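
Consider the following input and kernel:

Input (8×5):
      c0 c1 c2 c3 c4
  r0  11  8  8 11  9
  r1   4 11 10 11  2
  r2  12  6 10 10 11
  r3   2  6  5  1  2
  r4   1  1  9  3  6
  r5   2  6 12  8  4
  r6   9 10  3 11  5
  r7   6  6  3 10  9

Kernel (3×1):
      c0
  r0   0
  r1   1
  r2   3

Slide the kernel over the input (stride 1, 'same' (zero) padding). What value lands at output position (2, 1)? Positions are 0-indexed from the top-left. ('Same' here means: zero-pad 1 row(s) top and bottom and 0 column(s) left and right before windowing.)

The receptive field on the zero-padded input at this output position is [11 / 6 / 6]. Elementwise product with the kernel and sum: 6·1 + 6·3.

24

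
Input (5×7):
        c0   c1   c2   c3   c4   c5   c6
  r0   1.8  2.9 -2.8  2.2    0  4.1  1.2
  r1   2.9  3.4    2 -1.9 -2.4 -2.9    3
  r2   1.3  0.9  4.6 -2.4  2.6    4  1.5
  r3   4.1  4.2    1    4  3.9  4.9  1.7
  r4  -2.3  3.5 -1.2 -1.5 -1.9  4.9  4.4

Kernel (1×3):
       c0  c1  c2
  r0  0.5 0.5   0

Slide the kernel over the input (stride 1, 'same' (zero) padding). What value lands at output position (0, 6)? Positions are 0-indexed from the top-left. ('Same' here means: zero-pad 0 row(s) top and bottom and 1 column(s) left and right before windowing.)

2.65

The receptive field on the zero-padded input at this output position is [4.1 1.2 0]. Elementwise product with the kernel and sum: 4.1·0.5 + 1.2·0.5.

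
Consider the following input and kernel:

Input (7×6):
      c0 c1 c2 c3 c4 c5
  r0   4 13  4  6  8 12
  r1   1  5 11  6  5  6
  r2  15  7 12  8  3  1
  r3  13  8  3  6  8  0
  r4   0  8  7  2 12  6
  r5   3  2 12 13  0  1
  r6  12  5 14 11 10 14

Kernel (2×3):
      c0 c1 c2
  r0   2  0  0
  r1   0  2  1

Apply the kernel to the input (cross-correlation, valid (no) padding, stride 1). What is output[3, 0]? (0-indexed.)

49

The receptive field on the input at this output position is [13 8 3 / 0 8 7]. Elementwise product with the kernel and sum: 13·2 + 8·2 + 7·1.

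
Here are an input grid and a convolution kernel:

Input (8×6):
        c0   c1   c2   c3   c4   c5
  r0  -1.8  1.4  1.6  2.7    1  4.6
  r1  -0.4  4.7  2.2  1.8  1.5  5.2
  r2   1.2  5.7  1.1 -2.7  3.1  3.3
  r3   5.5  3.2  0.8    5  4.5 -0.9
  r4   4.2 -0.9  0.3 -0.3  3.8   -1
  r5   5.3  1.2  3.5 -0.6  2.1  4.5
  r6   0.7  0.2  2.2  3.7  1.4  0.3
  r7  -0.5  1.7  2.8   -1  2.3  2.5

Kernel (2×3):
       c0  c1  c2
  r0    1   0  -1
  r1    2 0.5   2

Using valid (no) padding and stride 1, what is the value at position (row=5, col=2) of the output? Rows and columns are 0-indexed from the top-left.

The receptive field on the input at this output position is [3.5 -0.6 2.1 / 2.2 3.7 1.4]. Elementwise product with the kernel and sum: 3.5·1 + 2.1·-1 + 2.2·2 + 3.7·0.5 + 1.4·2.

10.45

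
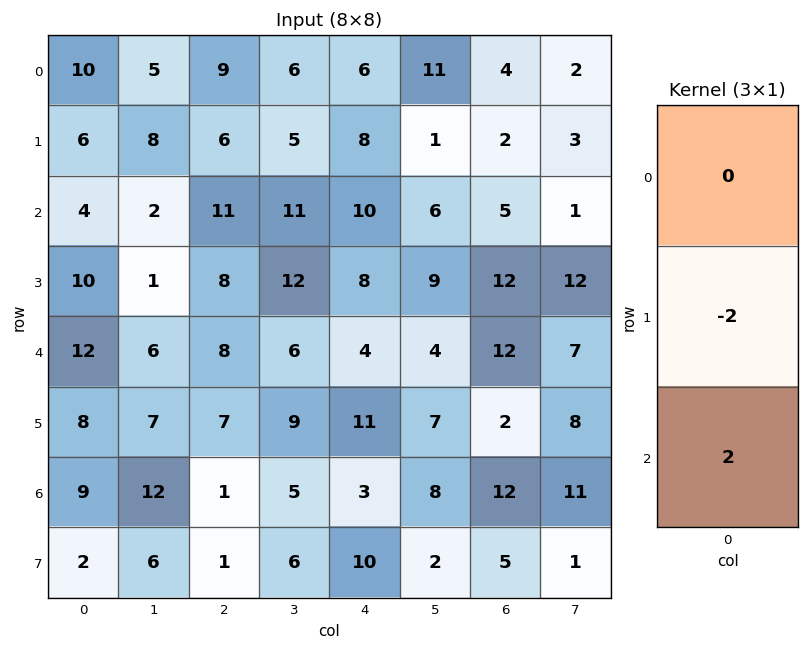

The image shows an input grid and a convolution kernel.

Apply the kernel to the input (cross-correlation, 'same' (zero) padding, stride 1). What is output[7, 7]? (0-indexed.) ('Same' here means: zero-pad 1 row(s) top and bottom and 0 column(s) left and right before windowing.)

-2

The receptive field on the zero-padded input at this output position is [11 / 1 / 0]. Elementwise product with the kernel and sum: 1·-2 + 0·2.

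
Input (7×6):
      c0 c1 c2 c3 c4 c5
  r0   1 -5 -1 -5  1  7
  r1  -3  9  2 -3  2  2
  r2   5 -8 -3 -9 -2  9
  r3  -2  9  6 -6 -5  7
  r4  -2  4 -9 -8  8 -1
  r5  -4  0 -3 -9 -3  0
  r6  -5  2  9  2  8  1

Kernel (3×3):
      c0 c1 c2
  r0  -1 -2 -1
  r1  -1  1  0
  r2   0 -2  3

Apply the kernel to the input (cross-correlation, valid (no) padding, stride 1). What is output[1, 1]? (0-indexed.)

-35

The receptive field on the input at this output position is [9 2 -3 / -8 -3 -9 / 9 6 -6]. Elementwise product with the kernel and sum: 9·-1 + 2·-2 + -3·-1 + -8·-1 + -3·1 + 6·-2 + -6·3.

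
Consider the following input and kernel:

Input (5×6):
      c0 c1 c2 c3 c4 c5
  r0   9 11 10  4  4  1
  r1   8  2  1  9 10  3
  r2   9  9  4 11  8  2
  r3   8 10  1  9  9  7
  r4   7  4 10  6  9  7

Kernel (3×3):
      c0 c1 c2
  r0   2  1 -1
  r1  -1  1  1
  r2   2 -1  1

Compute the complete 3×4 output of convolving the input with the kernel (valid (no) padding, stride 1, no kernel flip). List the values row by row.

27 61 43 31
28 30 18 40
46 15 51 45

Output[0,0]: The receptive field on the input at this output position is [9 11 10 / 8 2 1 / 9 9 4]. Elementwise product with the kernel and sum: 9·2 + 11·1 + 10·-1 + 8·-1 + 2·1 + 1·1 + 9·2 + 9·-1 + 4·1.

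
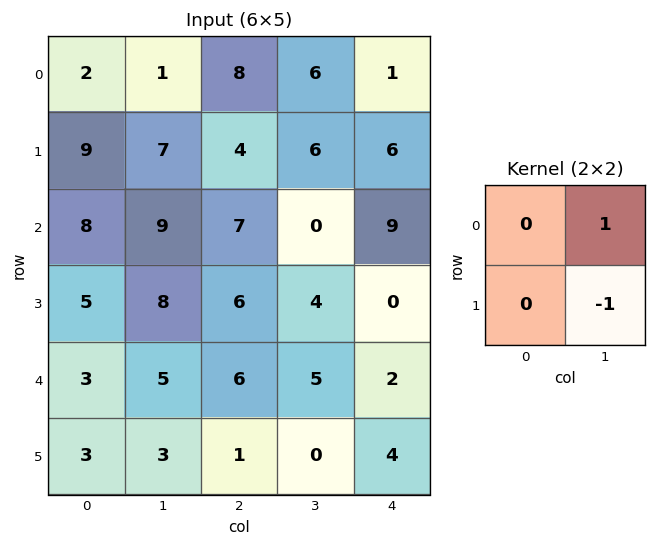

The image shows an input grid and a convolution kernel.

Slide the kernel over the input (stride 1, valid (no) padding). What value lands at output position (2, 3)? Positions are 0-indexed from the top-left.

The receptive field on the input at this output position is [0 9 / 4 0]. Elementwise product with the kernel and sum: 9·1 + 0·-1.

9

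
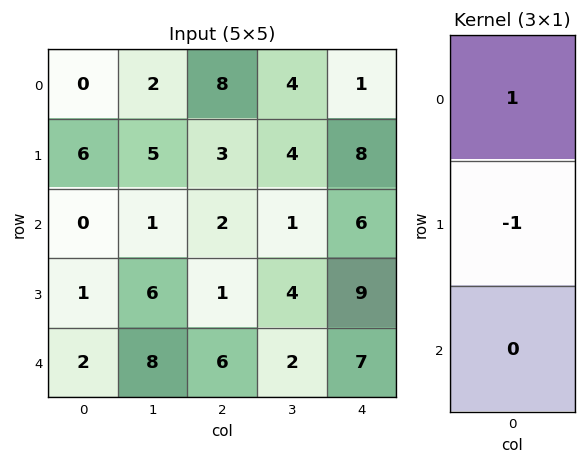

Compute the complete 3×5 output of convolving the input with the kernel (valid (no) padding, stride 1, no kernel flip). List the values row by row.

-6 -3 5 0 -7
6 4 1 3 2
-1 -5 1 -3 -3

Output[0,0]: The receptive field on the input at this output position is [0 / 6 / 0]. Elementwise product with the kernel and sum: 0·1 + 6·-1.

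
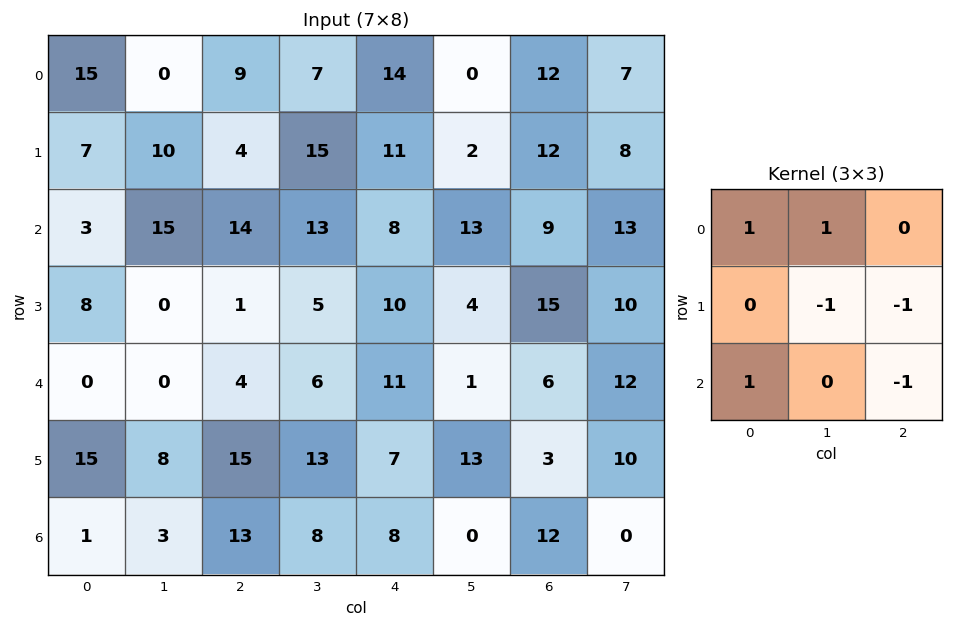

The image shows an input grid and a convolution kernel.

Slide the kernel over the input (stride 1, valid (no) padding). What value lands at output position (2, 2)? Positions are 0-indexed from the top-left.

5

The receptive field on the input at this output position is [14 13 8 / 1 5 10 / 4 6 11]. Elementwise product with the kernel and sum: 14·1 + 13·1 + 5·-1 + 10·-1 + 4·1 + 11·-1.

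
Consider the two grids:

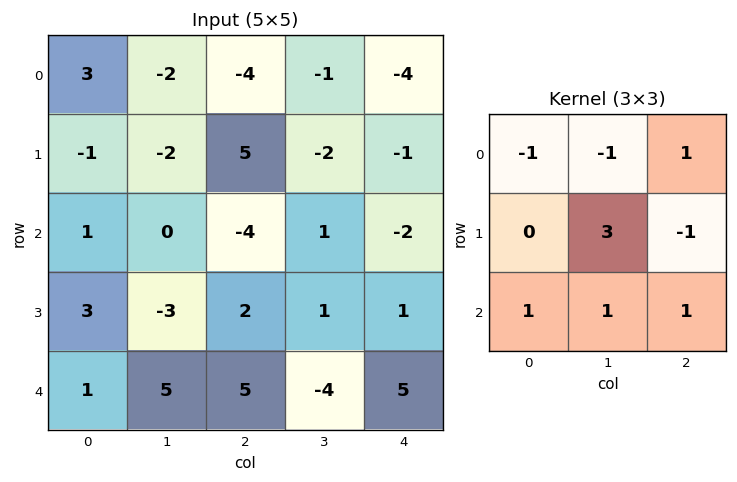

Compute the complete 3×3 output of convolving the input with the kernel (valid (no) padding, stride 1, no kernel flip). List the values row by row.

-19 19 -9
14 -18 5
-5 16 9

Output[0,0]: The receptive field on the input at this output position is [3 -2 -4 / -1 -2 5 / 1 0 -4]. Elementwise product with the kernel and sum: 3·-1 + -2·-1 + -4·1 + -2·3 + 5·-1 + 1·1 + 0·1 + -4·1.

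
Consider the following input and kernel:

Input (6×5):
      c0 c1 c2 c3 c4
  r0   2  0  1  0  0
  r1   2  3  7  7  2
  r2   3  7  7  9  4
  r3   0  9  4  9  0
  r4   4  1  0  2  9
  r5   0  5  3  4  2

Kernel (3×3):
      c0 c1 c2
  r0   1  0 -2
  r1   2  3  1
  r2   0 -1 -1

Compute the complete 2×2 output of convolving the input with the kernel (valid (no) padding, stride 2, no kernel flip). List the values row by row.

Output[0,0]: The receptive field on the input at this output position is [2 0 1 / 2 3 7 / 3 7 7]. Elementwise product with the kernel and sum: 2·1 + 1·-2 + 2·2 + 3·3 + 7·1 + 7·-1 + 7·-1.

6 25
19 23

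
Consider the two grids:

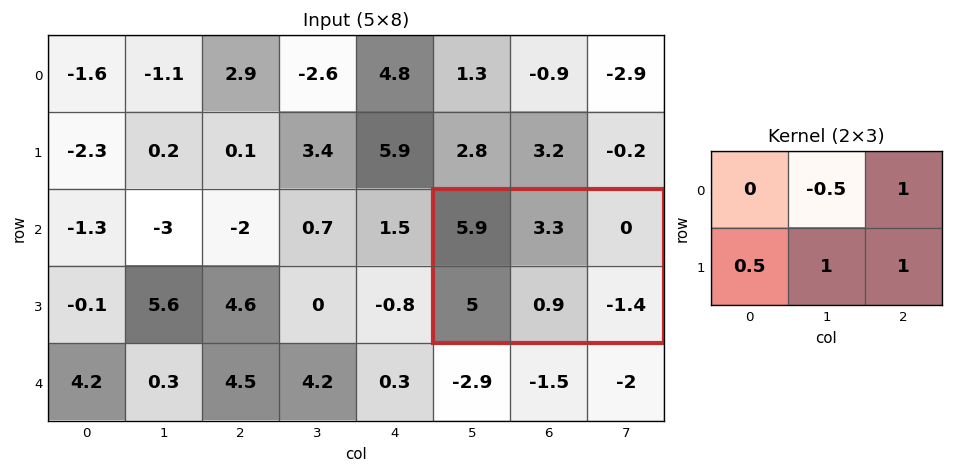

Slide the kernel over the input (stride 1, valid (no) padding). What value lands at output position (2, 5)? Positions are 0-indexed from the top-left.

The receptive field on the input at this output position is [5.9 3.3 0 / 5 0.9 -1.4]. Elementwise product with the kernel and sum: 3.3·-0.5 + 0·1 + 5·0.5 + 0.9·1 + -1.4·1.

0.35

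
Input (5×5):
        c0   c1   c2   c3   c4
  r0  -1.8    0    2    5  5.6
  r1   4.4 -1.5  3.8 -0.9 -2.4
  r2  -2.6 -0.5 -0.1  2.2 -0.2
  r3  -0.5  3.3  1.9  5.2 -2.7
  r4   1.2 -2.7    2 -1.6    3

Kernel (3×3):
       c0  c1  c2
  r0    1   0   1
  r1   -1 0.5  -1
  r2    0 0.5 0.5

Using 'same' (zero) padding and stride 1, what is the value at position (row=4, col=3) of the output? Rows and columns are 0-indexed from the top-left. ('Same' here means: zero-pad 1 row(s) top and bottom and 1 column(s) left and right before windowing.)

The receptive field on the zero-padded input at this output position is [1.9 5.2 -2.7 / 2 -1.6 3 / 0 0 0]. Elementwise product with the kernel and sum: 1.9·1 + -2.7·1 + 2·-1 + -1.6·0.5 + 3·-1 + 0·0.5 + 0·0.5.

-6.6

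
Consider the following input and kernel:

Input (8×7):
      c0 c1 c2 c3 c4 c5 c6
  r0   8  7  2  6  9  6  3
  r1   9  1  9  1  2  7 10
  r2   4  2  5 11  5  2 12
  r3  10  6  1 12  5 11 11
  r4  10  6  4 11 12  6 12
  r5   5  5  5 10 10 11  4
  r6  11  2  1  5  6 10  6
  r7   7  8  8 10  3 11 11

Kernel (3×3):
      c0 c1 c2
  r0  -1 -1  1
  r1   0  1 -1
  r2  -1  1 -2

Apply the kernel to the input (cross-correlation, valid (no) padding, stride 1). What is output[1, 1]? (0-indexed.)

The receptive field on the input at this output position is [1 9 1 / 2 5 11 / 6 1 12]. Elementwise product with the kernel and sum: 1·-1 + 9·-1 + 1·1 + 5·1 + 11·-1 + 6·-1 + 1·1 + 12·-2.

-44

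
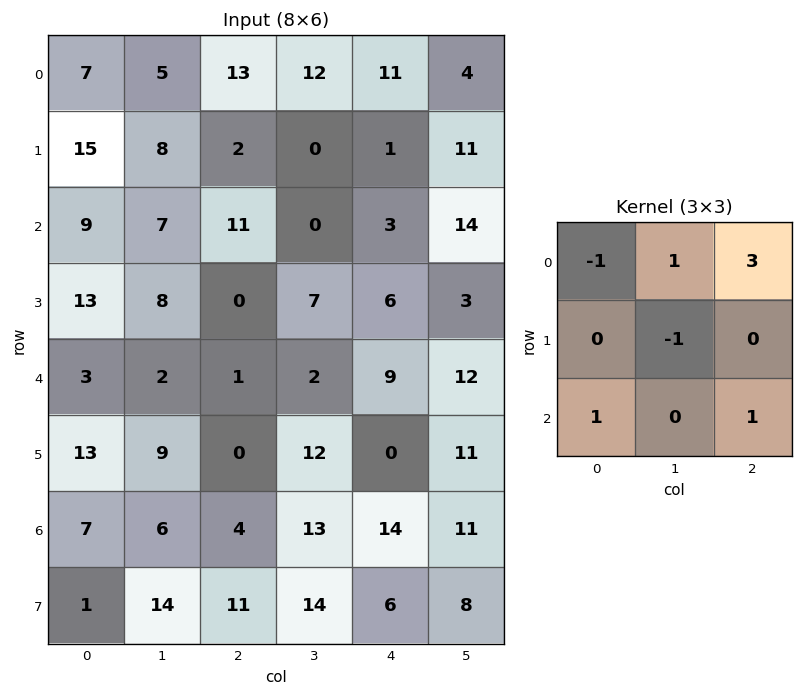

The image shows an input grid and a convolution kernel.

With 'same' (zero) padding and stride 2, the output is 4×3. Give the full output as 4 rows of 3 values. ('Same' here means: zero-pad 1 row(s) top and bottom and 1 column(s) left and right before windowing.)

Output[0,0]: The receptive field on the zero-padded input at this output position is [0 0 0 / 0 7 5 / 0 15 8]. Elementwise product with the kernel and sum: 0·-1 + 0·1 + 0·3 + 7·-1 + 0·1 + 8·1.

1 -5 0
38 -2 41
43 33 22
47 51 29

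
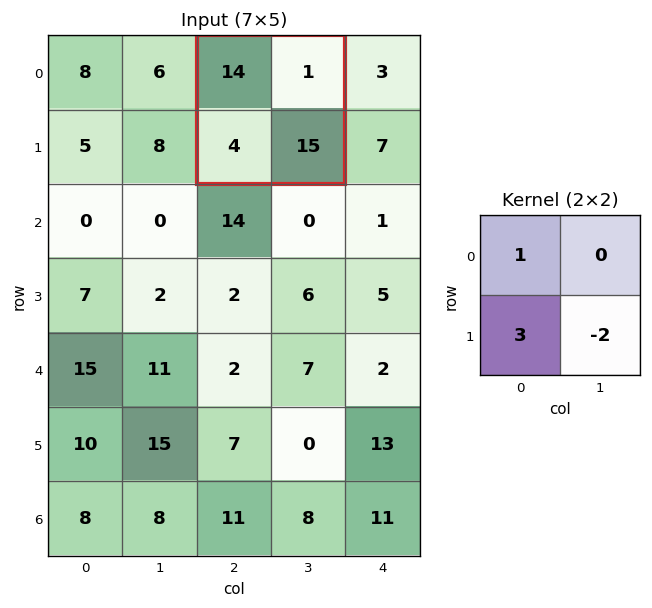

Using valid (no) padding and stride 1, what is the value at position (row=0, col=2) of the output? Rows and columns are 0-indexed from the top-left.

The receptive field on the input at this output position is [14 1 / 4 15]. Elementwise product with the kernel and sum: 14·1 + 4·3 + 15·-2.

-4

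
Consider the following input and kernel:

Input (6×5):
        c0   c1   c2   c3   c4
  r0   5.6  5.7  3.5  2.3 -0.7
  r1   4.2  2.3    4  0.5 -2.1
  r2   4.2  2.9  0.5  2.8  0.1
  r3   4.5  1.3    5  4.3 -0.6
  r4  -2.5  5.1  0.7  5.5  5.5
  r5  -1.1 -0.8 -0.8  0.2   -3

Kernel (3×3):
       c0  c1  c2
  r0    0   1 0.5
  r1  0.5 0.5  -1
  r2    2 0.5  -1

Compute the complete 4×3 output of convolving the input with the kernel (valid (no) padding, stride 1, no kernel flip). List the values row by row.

16.05 10.55 8.6
12 3.95 13.75
-2.1 5.8 6.75
2.6 2.35 3.1

Output[0,0]: The receptive field on the input at this output position is [5.6 5.7 3.5 / 4.2 2.3 4 / 4.2 2.9 0.5]. Elementwise product with the kernel and sum: 5.7·1 + 3.5·0.5 + 4.2·0.5 + 2.3·0.5 + 4·-1 + 4.2·2 + 2.9·0.5 + 0.5·-1.
Output[0,1]: The receptive field on the input at this output position is [5.7 3.5 2.3 / 2.3 4 0.5 / 2.9 0.5 2.8]. Elementwise product with the kernel and sum: 3.5·1 + 2.3·0.5 + 2.3·0.5 + 4·0.5 + 0.5·-1 + 2.9·2 + 0.5·0.5 + 2.8·-1.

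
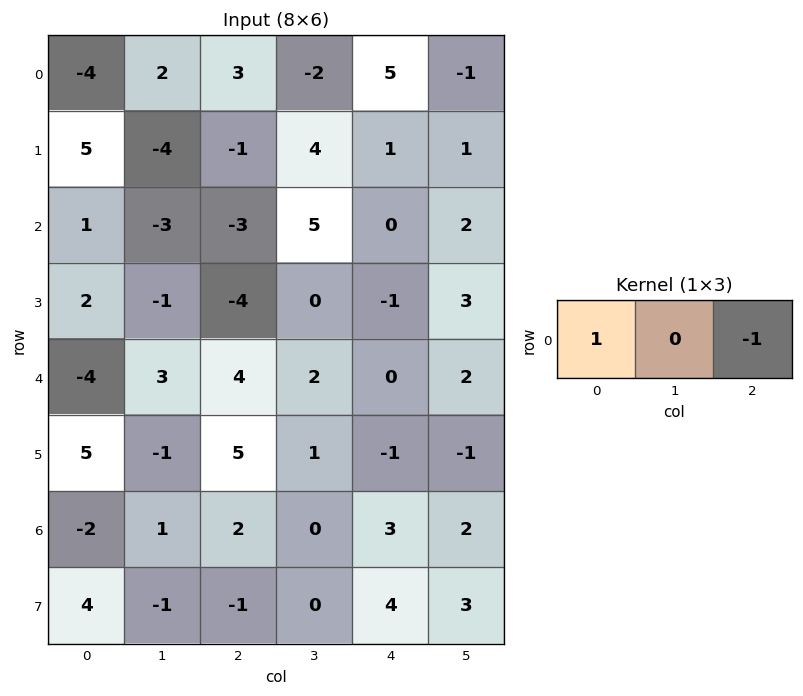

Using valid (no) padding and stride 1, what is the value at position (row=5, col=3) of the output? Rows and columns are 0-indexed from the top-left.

The receptive field on the input at this output position is [1 -1 -1]. Elementwise product with the kernel and sum: 1·1 + -1·-1.

2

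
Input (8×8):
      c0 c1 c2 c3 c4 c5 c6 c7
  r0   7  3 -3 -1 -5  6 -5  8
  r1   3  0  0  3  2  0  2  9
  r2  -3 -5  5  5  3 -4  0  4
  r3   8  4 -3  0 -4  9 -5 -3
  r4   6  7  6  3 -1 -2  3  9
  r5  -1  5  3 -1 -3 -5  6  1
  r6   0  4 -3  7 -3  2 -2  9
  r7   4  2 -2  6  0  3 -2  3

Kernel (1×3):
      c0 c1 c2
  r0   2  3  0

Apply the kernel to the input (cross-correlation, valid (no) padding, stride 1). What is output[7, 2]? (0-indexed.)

14

The receptive field on the input at this output position is [-2 6 0]. Elementwise product with the kernel and sum: -2·2 + 6·3.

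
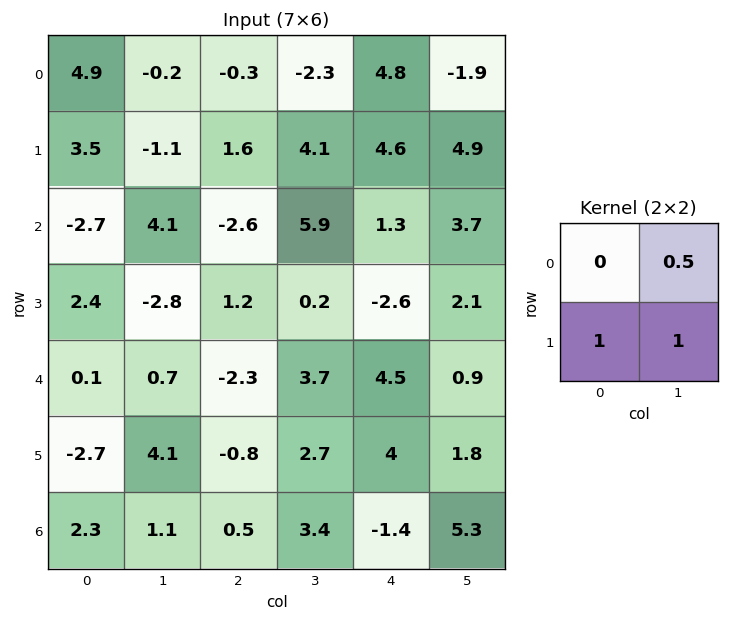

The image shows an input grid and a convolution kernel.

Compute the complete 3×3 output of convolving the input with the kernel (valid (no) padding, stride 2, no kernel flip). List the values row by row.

Output[0,0]: The receptive field on the input at this output position is [4.9 -0.2 / 3.5 -1.1]. Elementwise product with the kernel and sum: -0.2·0.5 + 3.5·1 + -1.1·1.

2.3 4.55 8.55
1.65 4.35 1.35
1.75 3.75 6.25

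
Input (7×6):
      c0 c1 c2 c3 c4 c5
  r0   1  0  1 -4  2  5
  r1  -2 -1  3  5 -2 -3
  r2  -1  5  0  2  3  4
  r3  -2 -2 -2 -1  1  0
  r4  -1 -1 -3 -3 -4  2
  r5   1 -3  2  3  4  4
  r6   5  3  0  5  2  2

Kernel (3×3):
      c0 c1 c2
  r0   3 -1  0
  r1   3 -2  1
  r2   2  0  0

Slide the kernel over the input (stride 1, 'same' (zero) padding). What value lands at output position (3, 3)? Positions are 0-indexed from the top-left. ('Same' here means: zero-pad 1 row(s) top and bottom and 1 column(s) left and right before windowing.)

The receptive field on the zero-padded input at this output position is [0 2 3 / -2 -1 1 / -3 -3 -4]. Elementwise product with the kernel and sum: 0·3 + 2·-1 + -2·3 + -1·-2 + 1·1 + -3·2.

-11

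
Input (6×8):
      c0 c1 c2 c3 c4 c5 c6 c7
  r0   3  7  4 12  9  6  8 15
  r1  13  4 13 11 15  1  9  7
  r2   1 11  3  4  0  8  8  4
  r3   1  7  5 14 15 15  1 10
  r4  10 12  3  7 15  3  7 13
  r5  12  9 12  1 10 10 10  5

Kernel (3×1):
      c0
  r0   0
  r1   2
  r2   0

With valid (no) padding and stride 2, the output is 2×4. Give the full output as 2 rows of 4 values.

Output[0,0]: The receptive field on the input at this output position is [3 / 13 / 1]. Elementwise product with the kernel and sum: 13·2.

26 26 30 18
2 10 30 2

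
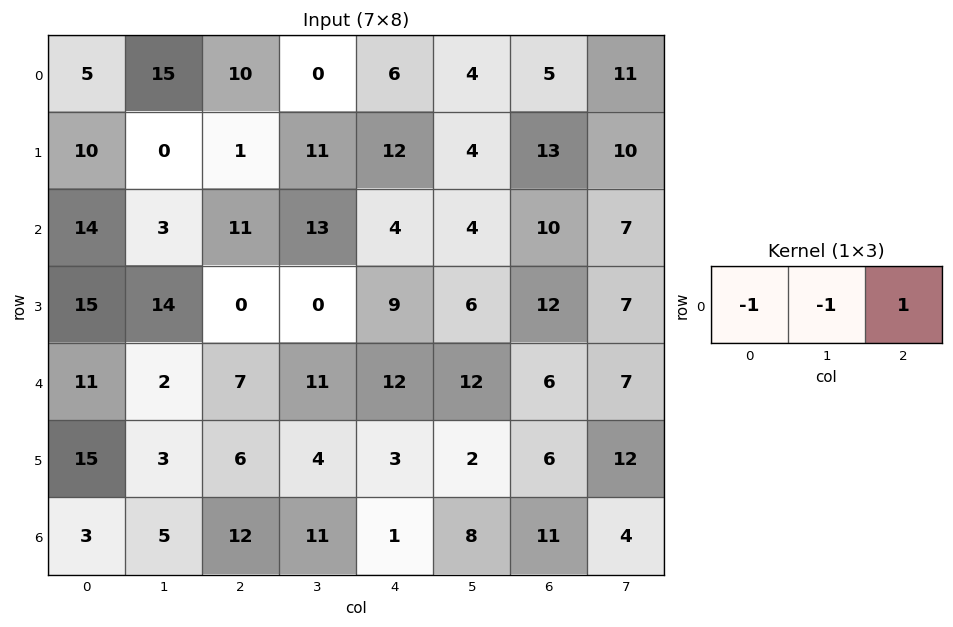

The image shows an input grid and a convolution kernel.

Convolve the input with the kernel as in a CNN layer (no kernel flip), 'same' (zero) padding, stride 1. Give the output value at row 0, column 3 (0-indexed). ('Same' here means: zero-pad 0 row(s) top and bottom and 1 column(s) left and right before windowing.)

The receptive field on the zero-padded input at this output position is [10 0 6]. Elementwise product with the kernel and sum: 10·-1 + 0·-1 + 6·1.

-4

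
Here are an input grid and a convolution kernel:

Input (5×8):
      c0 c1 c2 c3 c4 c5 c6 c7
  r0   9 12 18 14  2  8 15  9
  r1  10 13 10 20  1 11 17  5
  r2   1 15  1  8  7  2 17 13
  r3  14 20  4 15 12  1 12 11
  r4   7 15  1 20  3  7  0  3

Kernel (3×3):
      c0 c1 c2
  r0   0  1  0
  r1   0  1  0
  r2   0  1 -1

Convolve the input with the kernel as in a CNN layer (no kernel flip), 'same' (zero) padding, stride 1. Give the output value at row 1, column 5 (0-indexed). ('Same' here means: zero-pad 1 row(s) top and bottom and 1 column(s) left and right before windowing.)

The receptive field on the zero-padded input at this output position is [2 8 15 / 1 11 17 / 7 2 17]. Elementwise product with the kernel and sum: 8·1 + 11·1 + 2·1 + 17·-1.

4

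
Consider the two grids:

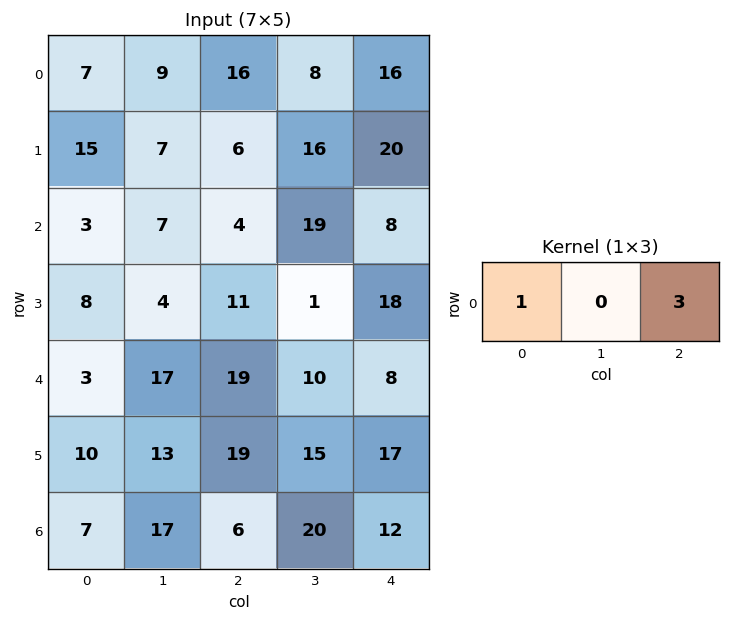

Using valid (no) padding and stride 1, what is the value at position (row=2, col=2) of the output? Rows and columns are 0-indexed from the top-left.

28

The receptive field on the input at this output position is [4 19 8]. Elementwise product with the kernel and sum: 4·1 + 8·3.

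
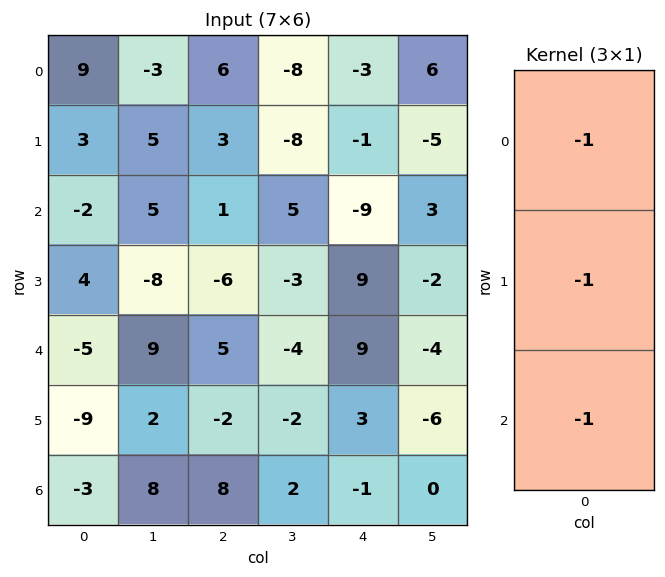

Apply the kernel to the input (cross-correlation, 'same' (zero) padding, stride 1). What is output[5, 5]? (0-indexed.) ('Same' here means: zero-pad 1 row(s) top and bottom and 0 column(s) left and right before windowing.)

The receptive field on the zero-padded input at this output position is [-4 / -6 / 0]. Elementwise product with the kernel and sum: -4·-1 + -6·-1 + 0·-1.

10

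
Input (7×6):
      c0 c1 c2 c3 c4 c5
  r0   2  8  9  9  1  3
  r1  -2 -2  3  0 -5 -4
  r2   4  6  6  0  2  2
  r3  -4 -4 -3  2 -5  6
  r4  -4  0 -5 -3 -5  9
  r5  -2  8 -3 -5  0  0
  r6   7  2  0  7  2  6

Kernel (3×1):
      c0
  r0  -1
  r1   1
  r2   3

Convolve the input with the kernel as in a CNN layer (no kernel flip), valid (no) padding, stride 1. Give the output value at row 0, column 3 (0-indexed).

The receptive field on the input at this output position is [9 / 0 / 0]. Elementwise product with the kernel and sum: 9·-1 + 0·1 + 0·3.

-9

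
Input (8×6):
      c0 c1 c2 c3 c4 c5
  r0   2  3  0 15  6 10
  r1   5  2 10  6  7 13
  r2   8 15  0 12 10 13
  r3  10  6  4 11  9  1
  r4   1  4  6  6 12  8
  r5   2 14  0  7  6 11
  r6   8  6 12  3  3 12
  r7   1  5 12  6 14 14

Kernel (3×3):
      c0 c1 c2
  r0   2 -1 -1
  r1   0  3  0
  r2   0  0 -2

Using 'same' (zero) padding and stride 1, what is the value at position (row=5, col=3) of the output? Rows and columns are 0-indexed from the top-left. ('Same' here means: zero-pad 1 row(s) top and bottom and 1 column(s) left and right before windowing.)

The receptive field on the zero-padded input at this output position is [6 6 12 / 0 7 6 / 12 3 3]. Elementwise product with the kernel and sum: 6·2 + 6·-1 + 12·-1 + 7·3 + 3·-2.

9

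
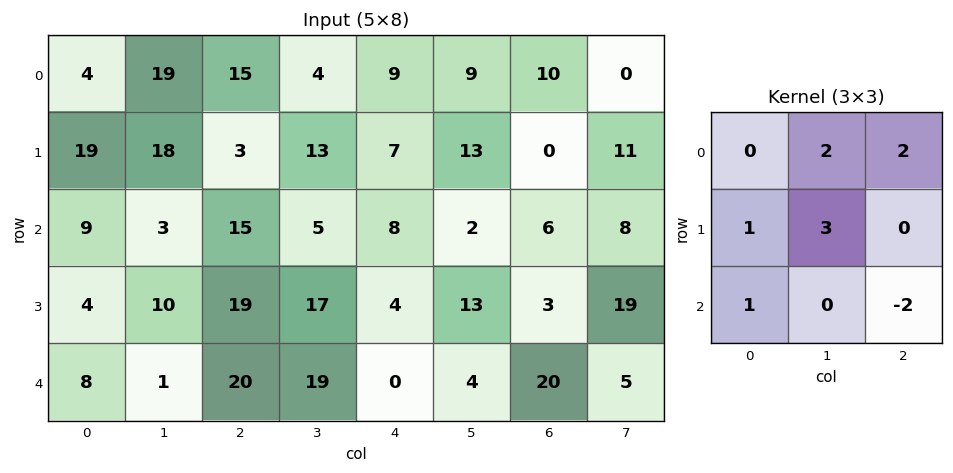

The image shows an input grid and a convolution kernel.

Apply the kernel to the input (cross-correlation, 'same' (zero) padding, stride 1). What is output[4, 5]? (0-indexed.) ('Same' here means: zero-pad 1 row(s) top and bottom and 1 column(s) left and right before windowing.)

The receptive field on the zero-padded input at this output position is [4 13 3 / 0 4 20 / 0 0 0]. Elementwise product with the kernel and sum: 13·2 + 3·2 + 0·1 + 4·3 + 0·1 + 0·-2.

44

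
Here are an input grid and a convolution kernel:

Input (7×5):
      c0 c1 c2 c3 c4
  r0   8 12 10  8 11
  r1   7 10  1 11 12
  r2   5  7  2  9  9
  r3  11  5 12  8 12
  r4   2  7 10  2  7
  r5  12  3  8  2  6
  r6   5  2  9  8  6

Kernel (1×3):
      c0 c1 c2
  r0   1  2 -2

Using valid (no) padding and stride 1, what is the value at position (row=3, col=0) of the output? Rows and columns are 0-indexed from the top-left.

The receptive field on the input at this output position is [11 5 12]. Elementwise product with the kernel and sum: 11·1 + 5·2 + 12·-2.

-3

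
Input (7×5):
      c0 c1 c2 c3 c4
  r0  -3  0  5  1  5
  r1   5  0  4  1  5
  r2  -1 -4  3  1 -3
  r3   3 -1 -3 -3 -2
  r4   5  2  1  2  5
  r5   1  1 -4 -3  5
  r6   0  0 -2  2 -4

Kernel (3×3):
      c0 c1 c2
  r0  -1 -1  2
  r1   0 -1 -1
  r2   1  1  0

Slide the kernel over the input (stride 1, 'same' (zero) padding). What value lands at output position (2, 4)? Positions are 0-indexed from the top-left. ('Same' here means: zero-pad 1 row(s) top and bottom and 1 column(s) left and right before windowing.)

-8

The receptive field on the zero-padded input at this output position is [1 5 0 / 1 -3 0 / -3 -2 0]. Elementwise product with the kernel and sum: 1·-1 + 5·-1 + 0·2 + -3·-1 + 0·-1 + -3·1 + -2·1.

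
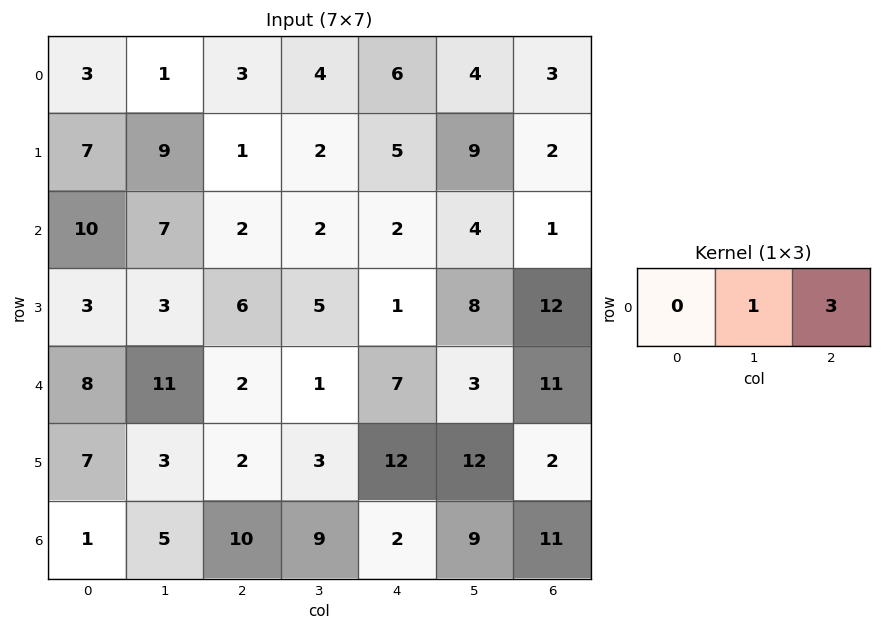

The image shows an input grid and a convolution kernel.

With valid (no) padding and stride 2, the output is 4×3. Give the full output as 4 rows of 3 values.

Output[0,0]: The receptive field on the input at this output position is [3 1 3]. Elementwise product with the kernel and sum: 1·1 + 3·3.
Output[0,1]: The receptive field on the input at this output position is [3 4 6]. Elementwise product with the kernel and sum: 4·1 + 6·3.

10 22 13
13 8 7
17 22 36
35 15 42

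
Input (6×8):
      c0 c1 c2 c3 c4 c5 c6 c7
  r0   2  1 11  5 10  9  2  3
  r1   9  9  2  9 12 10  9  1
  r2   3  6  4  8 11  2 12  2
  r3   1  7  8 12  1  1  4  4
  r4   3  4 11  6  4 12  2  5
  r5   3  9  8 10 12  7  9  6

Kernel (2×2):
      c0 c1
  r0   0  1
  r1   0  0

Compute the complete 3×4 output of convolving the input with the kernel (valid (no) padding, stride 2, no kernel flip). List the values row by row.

1 5 9 3
6 8 2 2
4 6 12 5

Output[0,0]: The receptive field on the input at this output position is [2 1 / 9 9]. Elementwise product with the kernel and sum: 1·1.
Output[0,1]: The receptive field on the input at this output position is [11 5 / 2 9]. Elementwise product with the kernel and sum: 5·1.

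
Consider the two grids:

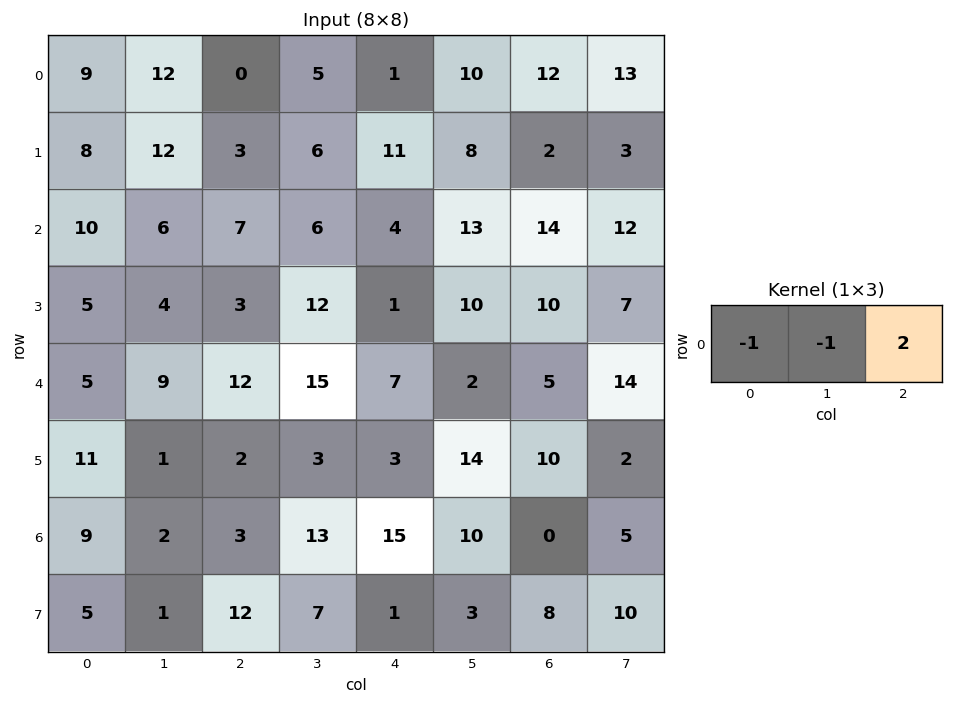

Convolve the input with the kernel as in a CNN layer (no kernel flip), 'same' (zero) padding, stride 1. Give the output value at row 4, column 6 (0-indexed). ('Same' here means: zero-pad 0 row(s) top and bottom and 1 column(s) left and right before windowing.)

21

The receptive field on the zero-padded input at this output position is [2 5 14]. Elementwise product with the kernel and sum: 2·-1 + 5·-1 + 14·2.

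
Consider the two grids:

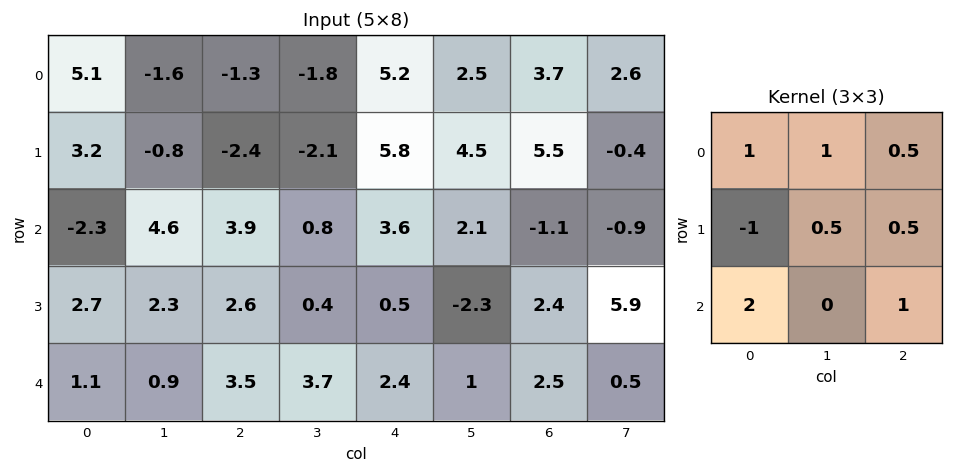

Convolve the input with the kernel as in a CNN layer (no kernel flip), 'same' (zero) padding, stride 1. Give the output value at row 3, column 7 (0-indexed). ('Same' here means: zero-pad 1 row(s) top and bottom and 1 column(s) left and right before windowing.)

3.55

The receptive field on the zero-padded input at this output position is [-1.1 -0.9 0 / 2.4 5.9 0 / 2.5 0.5 0]. Elementwise product with the kernel and sum: -1.1·1 + -0.9·1 + 0·0.5 + 2.4·-1 + 5.9·0.5 + 0·0.5 + 2.5·2 + 0·1.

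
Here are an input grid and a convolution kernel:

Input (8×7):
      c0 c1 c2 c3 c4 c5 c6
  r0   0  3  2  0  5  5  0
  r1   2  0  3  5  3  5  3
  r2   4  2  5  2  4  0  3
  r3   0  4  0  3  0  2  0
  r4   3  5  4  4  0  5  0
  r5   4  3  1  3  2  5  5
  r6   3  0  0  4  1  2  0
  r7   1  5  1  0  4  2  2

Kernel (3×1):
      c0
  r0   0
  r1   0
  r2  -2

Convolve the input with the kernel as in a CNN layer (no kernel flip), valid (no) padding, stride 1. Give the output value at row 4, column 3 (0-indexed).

-8

The receptive field on the input at this output position is [4 / 3 / 4]. Elementwise product with the kernel and sum: 4·-2.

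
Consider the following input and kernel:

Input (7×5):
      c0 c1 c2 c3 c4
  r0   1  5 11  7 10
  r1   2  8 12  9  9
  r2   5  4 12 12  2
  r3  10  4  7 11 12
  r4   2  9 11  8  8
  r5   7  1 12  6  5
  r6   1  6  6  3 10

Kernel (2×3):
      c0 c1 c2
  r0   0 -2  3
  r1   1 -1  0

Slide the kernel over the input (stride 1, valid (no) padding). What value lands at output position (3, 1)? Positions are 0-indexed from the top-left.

17

The receptive field on the input at this output position is [4 7 11 / 9 11 8]. Elementwise product with the kernel and sum: 7·-2 + 11·3 + 9·1 + 11·-1.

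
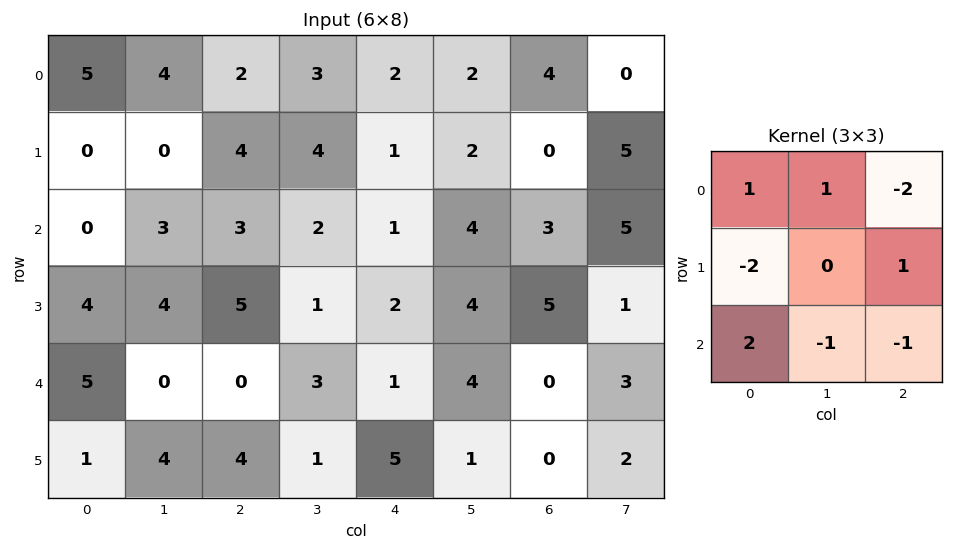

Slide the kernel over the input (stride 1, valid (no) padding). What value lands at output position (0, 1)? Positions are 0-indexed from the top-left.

5

The receptive field on the input at this output position is [4 2 3 / 0 4 4 / 3 3 2]. Elementwise product with the kernel and sum: 4·1 + 2·1 + 3·-2 + 0·-2 + 4·1 + 3·2 + 3·-1 + 2·-1.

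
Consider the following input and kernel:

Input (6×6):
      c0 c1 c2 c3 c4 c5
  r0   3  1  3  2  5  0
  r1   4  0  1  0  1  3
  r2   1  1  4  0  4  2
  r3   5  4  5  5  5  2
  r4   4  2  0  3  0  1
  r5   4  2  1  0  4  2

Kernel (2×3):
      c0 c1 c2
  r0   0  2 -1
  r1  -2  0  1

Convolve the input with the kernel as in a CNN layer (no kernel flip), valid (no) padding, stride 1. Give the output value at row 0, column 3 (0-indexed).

13

The receptive field on the input at this output position is [2 5 0 / 0 1 3]. Elementwise product with the kernel and sum: 5·2 + 0·-1 + 0·-2 + 3·1.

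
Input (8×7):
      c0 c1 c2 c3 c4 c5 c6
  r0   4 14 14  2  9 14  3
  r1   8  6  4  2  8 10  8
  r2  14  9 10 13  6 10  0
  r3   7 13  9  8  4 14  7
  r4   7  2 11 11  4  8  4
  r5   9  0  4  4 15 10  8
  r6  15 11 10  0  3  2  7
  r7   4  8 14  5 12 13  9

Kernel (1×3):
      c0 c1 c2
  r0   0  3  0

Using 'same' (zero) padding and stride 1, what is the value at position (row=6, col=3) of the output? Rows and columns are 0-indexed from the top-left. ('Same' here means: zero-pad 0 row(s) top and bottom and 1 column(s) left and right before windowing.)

The receptive field on the zero-padded input at this output position is [10 0 3]. Elementwise product with the kernel and sum: 0·3.

0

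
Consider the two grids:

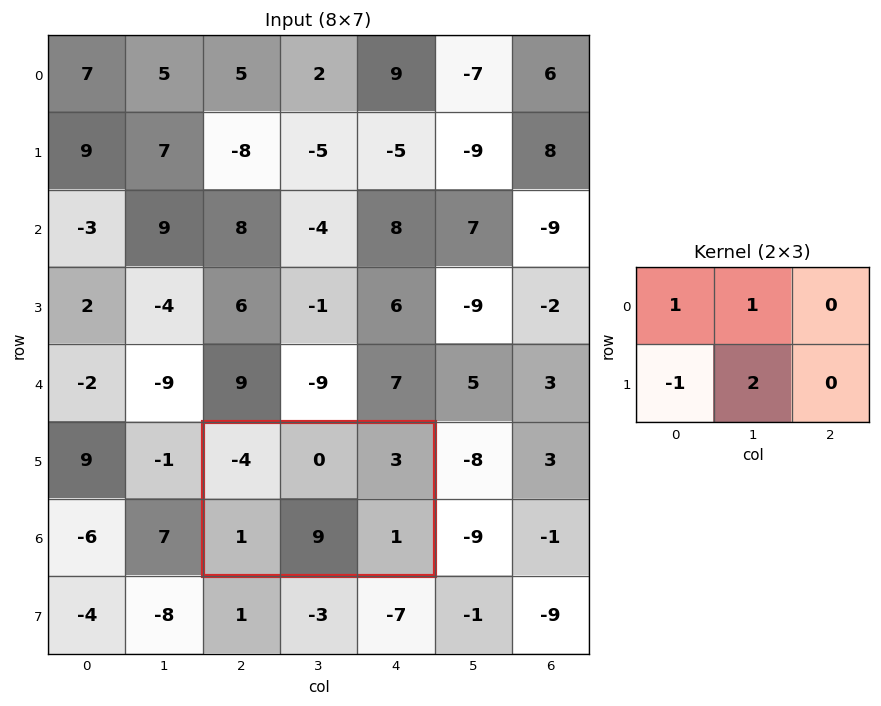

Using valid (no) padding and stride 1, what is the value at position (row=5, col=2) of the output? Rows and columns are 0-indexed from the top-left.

13

The receptive field on the input at this output position is [-4 0 3 / 1 9 1]. Elementwise product with the kernel and sum: -4·1 + 0·1 + 1·-1 + 9·2.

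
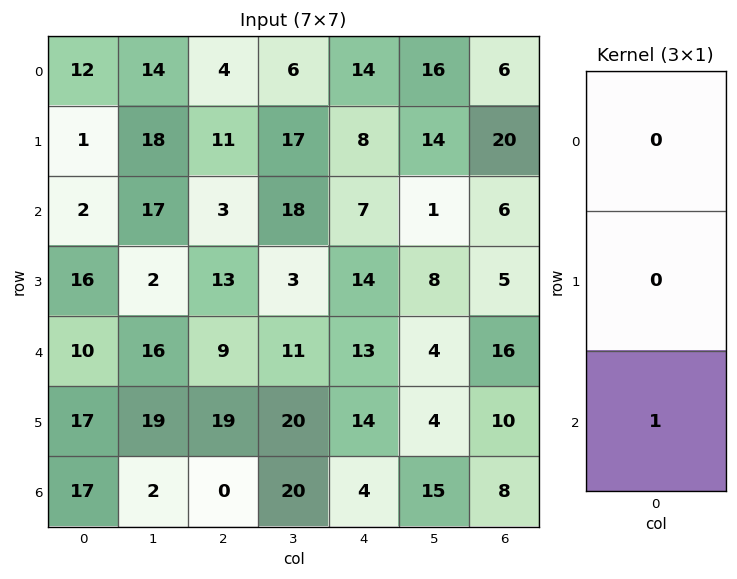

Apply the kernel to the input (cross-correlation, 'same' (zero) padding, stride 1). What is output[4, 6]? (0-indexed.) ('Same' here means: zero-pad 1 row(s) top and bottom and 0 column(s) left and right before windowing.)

The receptive field on the zero-padded input at this output position is [5 / 16 / 10]. Elementwise product with the kernel and sum: 10·1.

10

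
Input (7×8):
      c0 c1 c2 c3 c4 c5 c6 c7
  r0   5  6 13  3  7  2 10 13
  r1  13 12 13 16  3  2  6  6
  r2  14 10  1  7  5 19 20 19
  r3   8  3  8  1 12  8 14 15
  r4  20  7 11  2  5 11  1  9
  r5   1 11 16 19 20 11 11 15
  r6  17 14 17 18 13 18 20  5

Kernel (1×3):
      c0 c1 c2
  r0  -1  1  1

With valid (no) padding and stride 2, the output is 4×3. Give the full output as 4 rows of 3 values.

Output[0,0]: The receptive field on the input at this output position is [5 6 13]. Elementwise product with the kernel and sum: 5·-1 + 6·1 + 13·1.
Output[0,1]: The receptive field on the input at this output position is [13 3 7]. Elementwise product with the kernel and sum: 13·-1 + 3·1 + 7·1.

14 -3 5
-3 11 34
-2 -4 7
14 14 25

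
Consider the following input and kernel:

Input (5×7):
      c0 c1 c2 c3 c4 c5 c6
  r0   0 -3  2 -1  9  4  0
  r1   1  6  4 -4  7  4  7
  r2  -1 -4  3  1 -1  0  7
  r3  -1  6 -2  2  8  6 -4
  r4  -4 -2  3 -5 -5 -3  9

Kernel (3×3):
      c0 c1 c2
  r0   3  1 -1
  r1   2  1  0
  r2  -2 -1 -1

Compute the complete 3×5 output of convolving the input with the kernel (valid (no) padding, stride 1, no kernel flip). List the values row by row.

Output[0,0]: The receptive field on the input at this output position is [0 -3 2 / 1 6 4 / -1 -4 3]. Elementwise product with the kernel and sum: 0·3 + -3·1 + 2·-1 + 1·2 + 6·1 + -1·-2 + -4·-1 + 3·-1.
Output[0,1]: The receptive field on the input at this output position is [-3 2 -1 / 6 4 -4 / -4 3 1]. Elementwise product with the kernel and sum: -3·3 + 2·1 + -1·-1 + 6·2 + 4·1 + -4·-2 + 3·-1 + 1·-1.

6 14 -6 0 44
-3 9 2 -26 -2
1 6 13 32 16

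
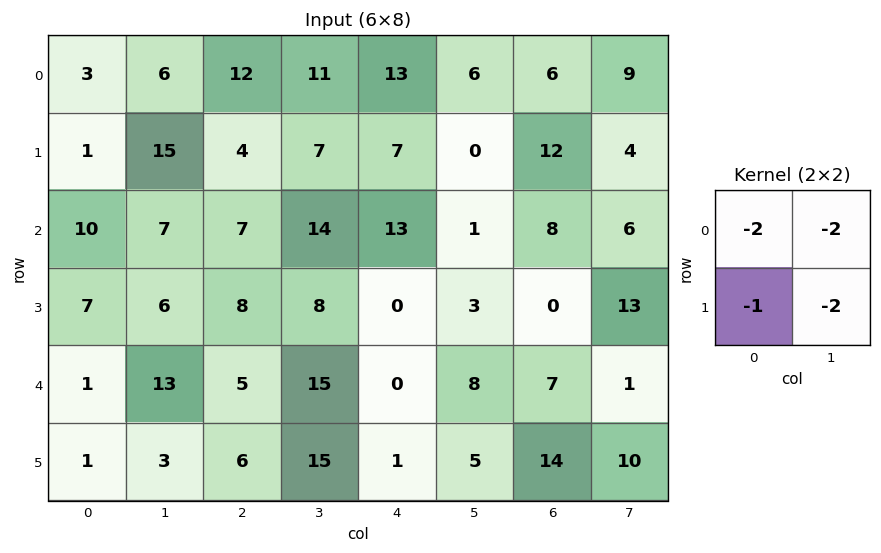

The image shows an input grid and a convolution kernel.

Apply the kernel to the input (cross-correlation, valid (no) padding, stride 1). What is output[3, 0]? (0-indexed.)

The receptive field on the input at this output position is [7 6 / 1 13]. Elementwise product with the kernel and sum: 7·-2 + 6·-2 + 1·-1 + 13·-2.

-53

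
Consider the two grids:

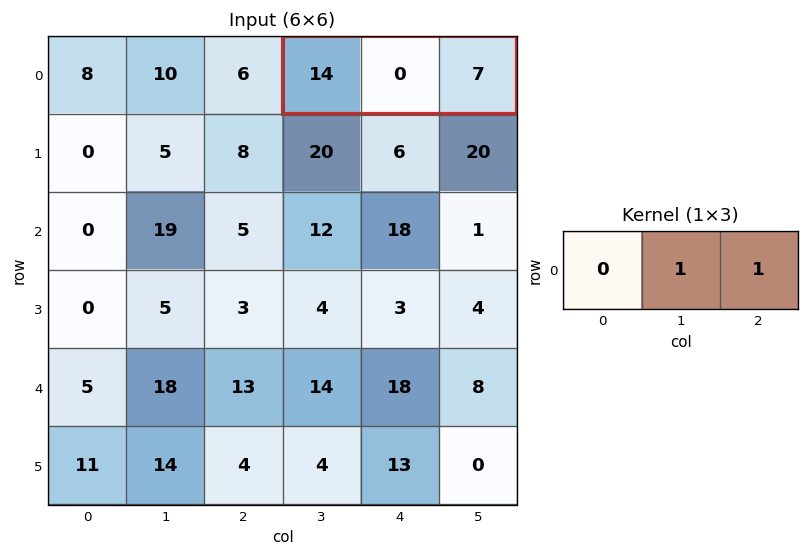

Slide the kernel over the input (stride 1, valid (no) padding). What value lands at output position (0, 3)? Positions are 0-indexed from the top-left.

7

The receptive field on the input at this output position is [14 0 7]. Elementwise product with the kernel and sum: 0·1 + 7·1.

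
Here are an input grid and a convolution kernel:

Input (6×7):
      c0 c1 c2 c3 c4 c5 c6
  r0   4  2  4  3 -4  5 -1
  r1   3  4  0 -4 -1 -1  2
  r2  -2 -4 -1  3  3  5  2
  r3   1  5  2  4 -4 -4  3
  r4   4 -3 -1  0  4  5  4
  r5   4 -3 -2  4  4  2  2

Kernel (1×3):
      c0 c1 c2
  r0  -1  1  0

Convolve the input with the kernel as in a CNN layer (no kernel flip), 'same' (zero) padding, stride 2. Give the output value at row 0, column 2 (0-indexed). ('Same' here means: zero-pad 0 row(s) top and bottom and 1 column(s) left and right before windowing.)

The receptive field on the zero-padded input at this output position is [3 -4 5]. Elementwise product with the kernel and sum: 3·-1 + -4·1.

-7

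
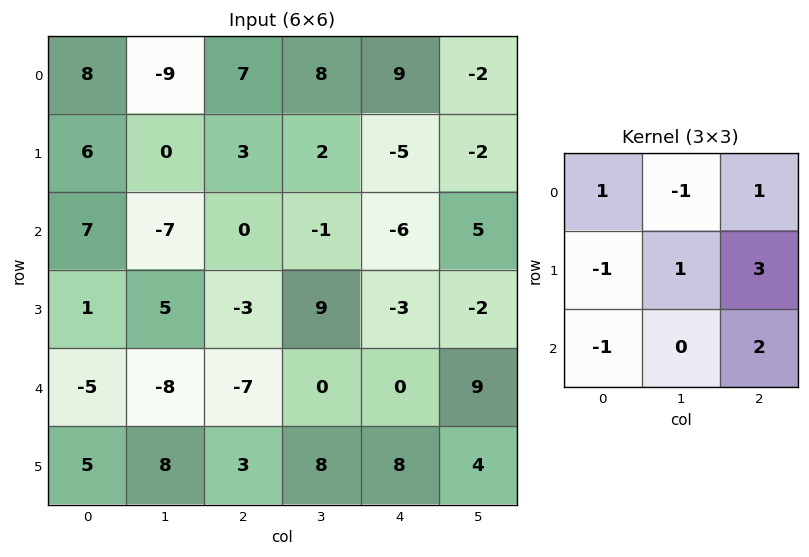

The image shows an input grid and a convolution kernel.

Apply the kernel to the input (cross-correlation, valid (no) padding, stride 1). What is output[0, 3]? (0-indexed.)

-5

The receptive field on the input at this output position is [8 9 -2 / 2 -5 -2 / -1 -6 5]. Elementwise product with the kernel and sum: 8·1 + 9·-1 + -2·1 + 2·-1 + -5·1 + -2·3 + -1·-1 + 5·2.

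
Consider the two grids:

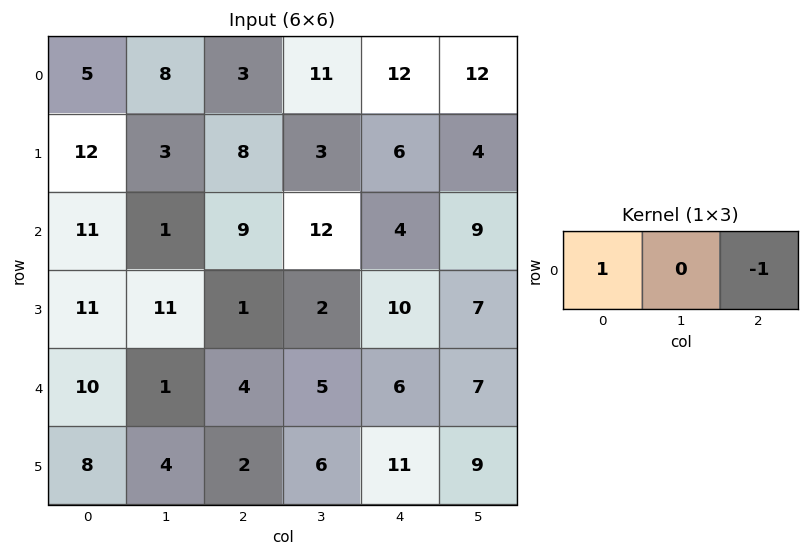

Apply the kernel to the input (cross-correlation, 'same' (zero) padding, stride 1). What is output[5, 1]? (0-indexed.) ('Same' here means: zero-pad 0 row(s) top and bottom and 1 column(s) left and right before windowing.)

The receptive field on the zero-padded input at this output position is [8 4 2]. Elementwise product with the kernel and sum: 8·1 + 2·-1.

6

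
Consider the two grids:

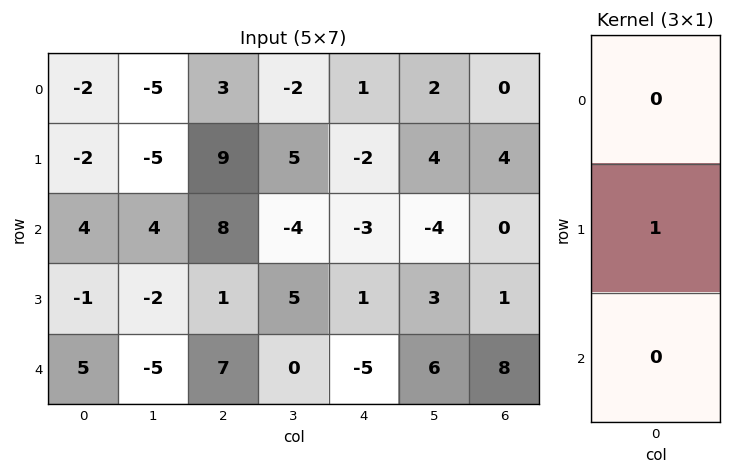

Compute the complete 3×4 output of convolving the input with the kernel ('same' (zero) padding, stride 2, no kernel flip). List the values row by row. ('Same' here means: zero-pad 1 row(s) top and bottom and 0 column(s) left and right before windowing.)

Output[0,0]: The receptive field on the zero-padded input at this output position is [0 / -2 / -2]. Elementwise product with the kernel and sum: -2·1.
Output[0,1]: The receptive field on the zero-padded input at this output position is [0 / 3 / 9]. Elementwise product with the kernel and sum: 3·1.

-2 3 1 0
4 8 -3 0
5 7 -5 8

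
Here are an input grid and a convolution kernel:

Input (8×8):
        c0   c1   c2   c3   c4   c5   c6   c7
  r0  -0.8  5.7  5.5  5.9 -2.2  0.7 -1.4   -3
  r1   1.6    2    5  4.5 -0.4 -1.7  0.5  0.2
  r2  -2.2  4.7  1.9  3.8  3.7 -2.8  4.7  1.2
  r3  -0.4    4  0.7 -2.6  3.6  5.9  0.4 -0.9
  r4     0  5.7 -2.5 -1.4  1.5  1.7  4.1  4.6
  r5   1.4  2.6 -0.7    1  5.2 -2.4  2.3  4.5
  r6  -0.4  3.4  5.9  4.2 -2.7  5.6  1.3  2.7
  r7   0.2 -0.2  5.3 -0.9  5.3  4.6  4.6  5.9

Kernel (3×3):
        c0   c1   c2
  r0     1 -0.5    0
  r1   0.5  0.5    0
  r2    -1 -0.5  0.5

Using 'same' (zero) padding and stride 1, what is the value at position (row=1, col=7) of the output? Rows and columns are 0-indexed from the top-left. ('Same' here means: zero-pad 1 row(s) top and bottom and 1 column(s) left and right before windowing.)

-4.85

The receptive field on the zero-padded input at this output position is [-1.4 -3 0 / 0.5 0.2 0 / 4.7 1.2 0]. Elementwise product with the kernel and sum: -1.4·1 + -3·-0.5 + 0.5·0.5 + 0.2·0.5 + 4.7·-1 + 1.2·-0.5 + 0·0.5.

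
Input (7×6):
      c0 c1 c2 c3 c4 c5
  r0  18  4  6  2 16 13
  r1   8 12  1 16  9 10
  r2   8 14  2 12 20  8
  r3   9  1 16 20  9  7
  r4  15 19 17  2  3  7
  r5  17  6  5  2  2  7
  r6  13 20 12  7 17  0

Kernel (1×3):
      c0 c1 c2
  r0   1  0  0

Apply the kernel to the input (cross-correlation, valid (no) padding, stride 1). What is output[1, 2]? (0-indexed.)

1

The receptive field on the input at this output position is [1 16 9]. Elementwise product with the kernel and sum: 1·1.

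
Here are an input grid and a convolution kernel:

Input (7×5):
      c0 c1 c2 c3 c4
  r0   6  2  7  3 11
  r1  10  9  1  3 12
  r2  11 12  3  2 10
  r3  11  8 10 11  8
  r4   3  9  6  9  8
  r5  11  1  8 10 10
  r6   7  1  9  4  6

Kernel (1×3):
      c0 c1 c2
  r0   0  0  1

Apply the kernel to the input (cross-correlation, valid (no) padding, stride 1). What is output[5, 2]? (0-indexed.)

The receptive field on the input at this output position is [8 10 10]. Elementwise product with the kernel and sum: 10·1.

10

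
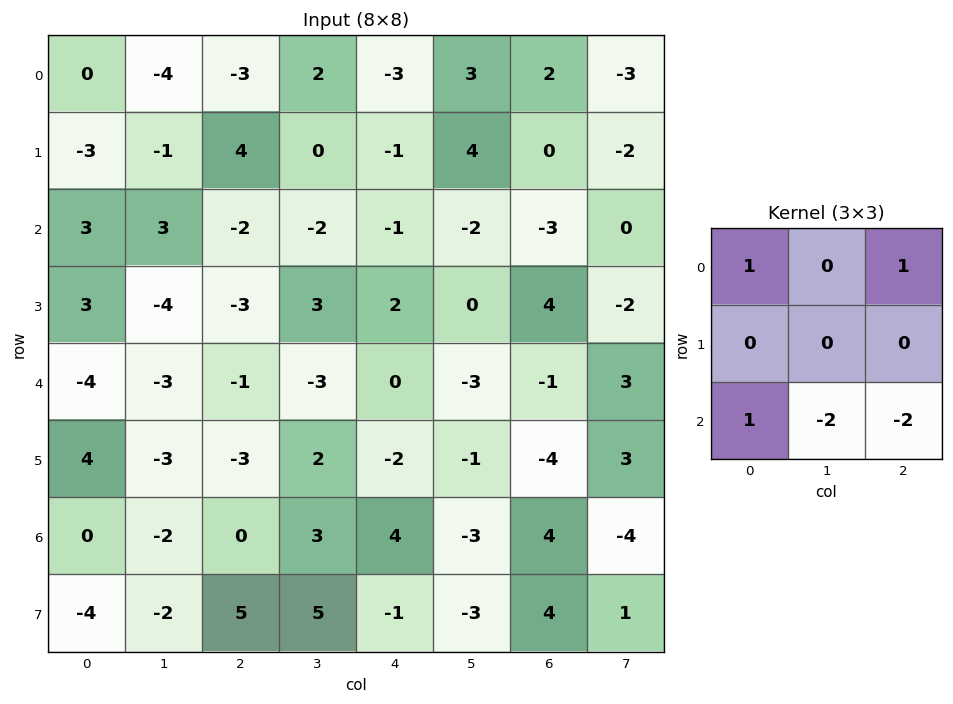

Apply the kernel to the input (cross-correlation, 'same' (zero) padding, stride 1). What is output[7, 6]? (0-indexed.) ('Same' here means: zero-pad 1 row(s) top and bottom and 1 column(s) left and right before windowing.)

-7

The receptive field on the zero-padded input at this output position is [-3 4 -4 / -3 4 1 / 0 0 0]. Elementwise product with the kernel and sum: -3·1 + -4·1 + 0·1 + 0·-2 + 0·-2.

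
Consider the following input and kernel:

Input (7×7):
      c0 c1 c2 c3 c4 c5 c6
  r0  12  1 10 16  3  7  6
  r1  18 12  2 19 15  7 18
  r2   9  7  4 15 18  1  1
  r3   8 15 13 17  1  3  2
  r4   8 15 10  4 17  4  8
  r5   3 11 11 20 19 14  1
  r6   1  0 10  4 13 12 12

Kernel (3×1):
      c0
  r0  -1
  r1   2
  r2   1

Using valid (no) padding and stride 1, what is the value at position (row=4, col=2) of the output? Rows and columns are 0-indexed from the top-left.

22

The receptive field on the input at this output position is [10 / 11 / 10]. Elementwise product with the kernel and sum: 10·-1 + 11·2 + 10·1.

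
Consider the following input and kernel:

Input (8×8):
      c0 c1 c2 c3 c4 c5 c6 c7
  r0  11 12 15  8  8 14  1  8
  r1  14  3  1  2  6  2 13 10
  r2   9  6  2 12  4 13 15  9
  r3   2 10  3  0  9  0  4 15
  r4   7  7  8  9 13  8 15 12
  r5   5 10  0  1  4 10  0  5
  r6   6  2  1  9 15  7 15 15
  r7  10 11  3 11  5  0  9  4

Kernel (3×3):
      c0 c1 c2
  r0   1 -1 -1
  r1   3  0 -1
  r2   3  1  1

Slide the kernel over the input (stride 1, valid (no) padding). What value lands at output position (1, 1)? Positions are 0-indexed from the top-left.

39

The receptive field on the input at this output position is [3 1 2 / 6 2 12 / 10 3 0]. Elementwise product with the kernel and sum: 3·1 + 1·-1 + 2·-1 + 6·3 + 12·-1 + 10·3 + 3·1 + 0·1.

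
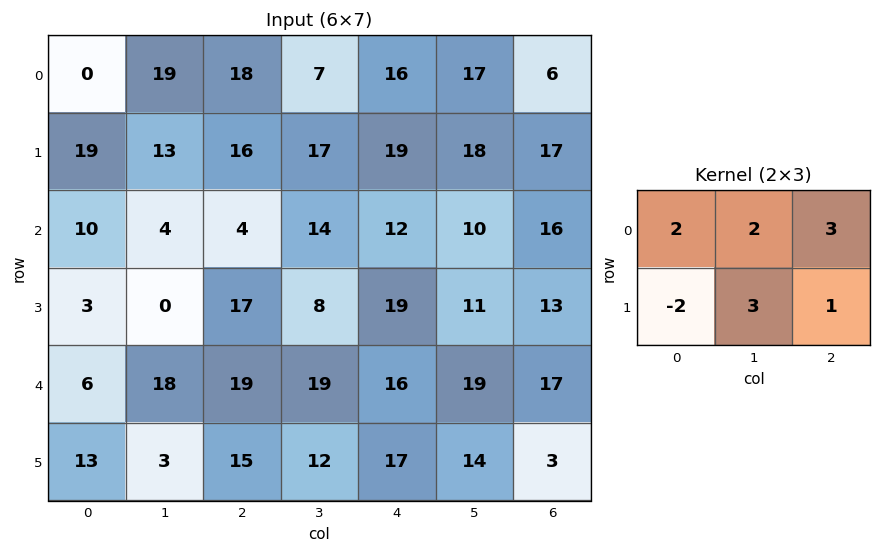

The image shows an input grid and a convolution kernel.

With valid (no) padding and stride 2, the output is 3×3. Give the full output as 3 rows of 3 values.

Output[0,0]: The receptive field on the input at this output position is [0 19 18 / 19 13 16]. Elementwise product with the kernel and sum: 0·2 + 19·2 + 18·3 + 19·-2 + 13·3 + 16·1.

109 136 117
51 81 100
103 147 132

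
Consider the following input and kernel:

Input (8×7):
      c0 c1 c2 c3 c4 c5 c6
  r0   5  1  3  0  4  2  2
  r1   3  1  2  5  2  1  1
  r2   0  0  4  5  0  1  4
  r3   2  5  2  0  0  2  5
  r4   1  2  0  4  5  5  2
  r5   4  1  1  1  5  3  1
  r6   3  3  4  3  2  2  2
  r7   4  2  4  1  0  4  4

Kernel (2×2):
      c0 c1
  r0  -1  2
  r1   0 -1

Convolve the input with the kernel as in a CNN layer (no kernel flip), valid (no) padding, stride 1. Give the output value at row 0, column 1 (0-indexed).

The receptive field on the input at this output position is [1 3 / 1 2]. Elementwise product with the kernel and sum: 1·-1 + 3·2 + 2·-1.

3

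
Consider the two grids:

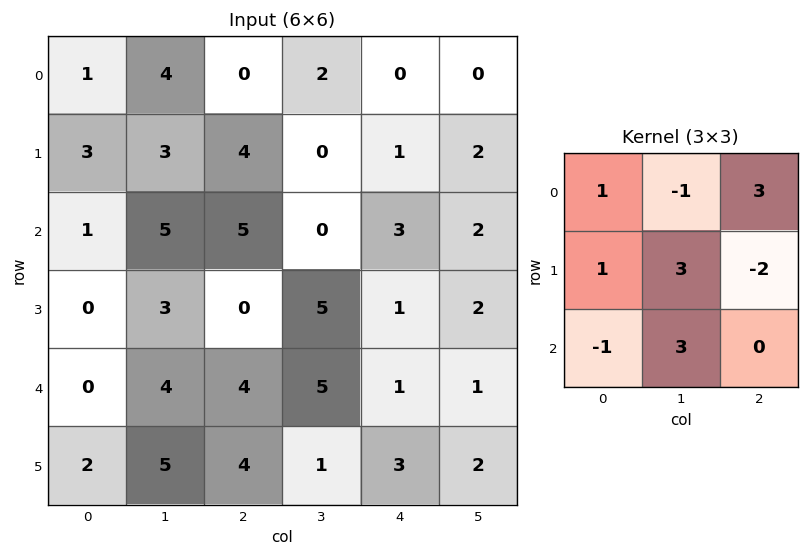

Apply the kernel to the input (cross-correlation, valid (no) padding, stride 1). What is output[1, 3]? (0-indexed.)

The receptive field on the input at this output position is [0 1 2 / 0 3 2 / 5 1 2]. Elementwise product with the kernel and sum: 0·1 + 1·-1 + 2·3 + 0·1 + 3·3 + 2·-2 + 5·-1 + 1·3.

8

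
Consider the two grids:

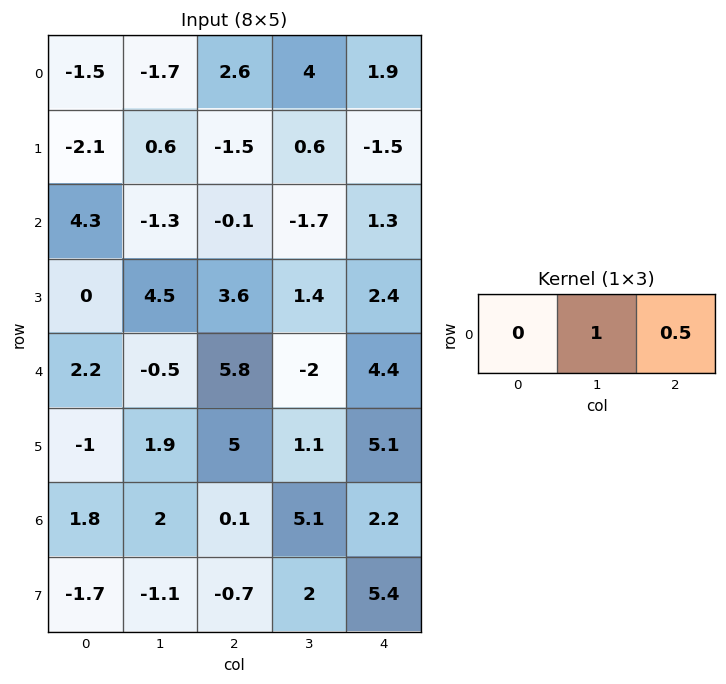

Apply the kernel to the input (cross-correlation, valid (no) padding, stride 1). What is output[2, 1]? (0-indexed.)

The receptive field on the input at this output position is [-1.3 -0.1 -1.7]. Elementwise product with the kernel and sum: -0.1·1 + -1.7·0.5.

-0.95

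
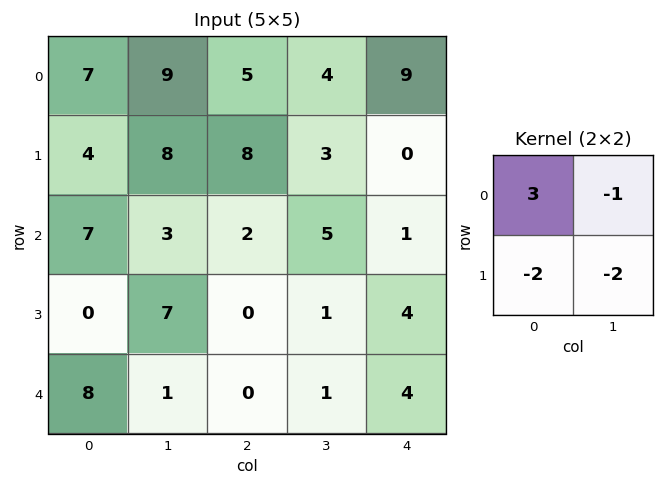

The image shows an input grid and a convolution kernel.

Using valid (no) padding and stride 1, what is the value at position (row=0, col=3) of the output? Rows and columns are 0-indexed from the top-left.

-3

The receptive field on the input at this output position is [4 9 / 3 0]. Elementwise product with the kernel and sum: 4·3 + 9·-1 + 3·-2 + 0·-2.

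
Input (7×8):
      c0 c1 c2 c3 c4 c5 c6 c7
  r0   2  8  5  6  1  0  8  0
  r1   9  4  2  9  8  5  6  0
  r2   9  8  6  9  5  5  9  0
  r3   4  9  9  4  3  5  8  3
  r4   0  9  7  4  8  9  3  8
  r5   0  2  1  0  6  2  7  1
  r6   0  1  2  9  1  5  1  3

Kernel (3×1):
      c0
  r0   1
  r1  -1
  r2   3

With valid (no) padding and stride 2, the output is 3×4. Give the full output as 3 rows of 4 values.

20 21 8 29
5 18 26 10
0 12 5 -1

Output[0,0]: The receptive field on the input at this output position is [2 / 9 / 9]. Elementwise product with the kernel and sum: 2·1 + 9·-1 + 9·3.
Output[0,1]: The receptive field on the input at this output position is [5 / 2 / 6]. Elementwise product with the kernel and sum: 5·1 + 2·-1 + 6·3.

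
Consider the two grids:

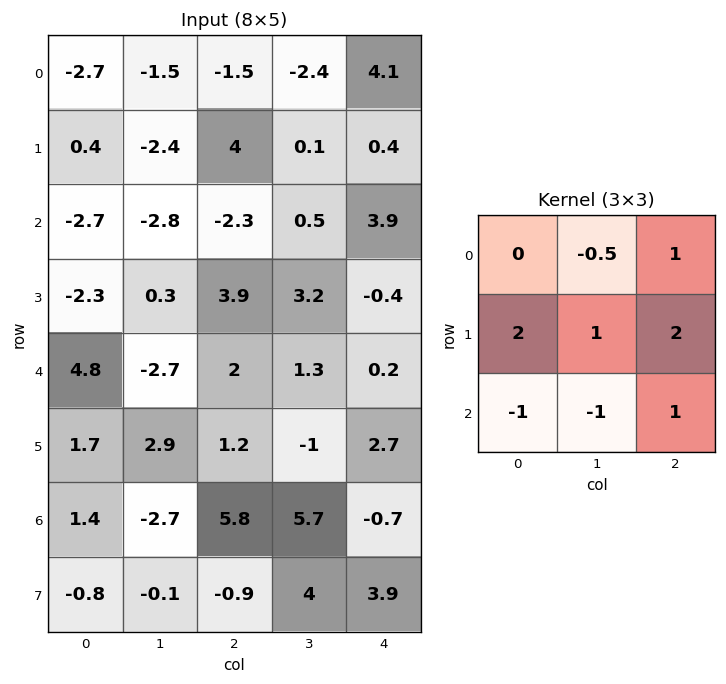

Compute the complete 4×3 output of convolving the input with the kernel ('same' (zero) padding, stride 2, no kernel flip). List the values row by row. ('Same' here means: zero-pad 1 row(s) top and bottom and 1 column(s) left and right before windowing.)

-8.5 -10.8 -1.2
-8.3 -9.8 1.9
2.05 -4.65 1.3
-1.25 15.2 1.45

Output[0,0]: The receptive field on the zero-padded input at this output position is [0 0 0 / 0 -2.7 -1.5 / 0 0.4 -2.4]. Elementwise product with the kernel and sum: 0·-0.5 + 0·1 + 0·2 + -2.7·1 + -1.5·2 + 0·-1 + 0.4·-1 + -2.4·1.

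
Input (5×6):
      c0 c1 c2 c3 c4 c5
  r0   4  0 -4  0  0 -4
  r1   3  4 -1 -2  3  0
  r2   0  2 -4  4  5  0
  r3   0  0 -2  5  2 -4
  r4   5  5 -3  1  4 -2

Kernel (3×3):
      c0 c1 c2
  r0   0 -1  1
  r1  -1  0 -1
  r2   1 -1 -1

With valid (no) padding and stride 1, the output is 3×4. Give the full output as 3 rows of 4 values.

-4 4 -15 -3
1 -10 -5 0
-1 10 -7 -7

Output[0,0]: The receptive field on the input at this output position is [4 0 -4 / 3 4 -1 / 0 2 -4]. Elementwise product with the kernel and sum: 0·-1 + -4·1 + 3·-1 + -1·-1 + 0·1 + 2·-1 + -4·-1.
Output[0,1]: The receptive field on the input at this output position is [0 -4 0 / 4 -1 -2 / 2 -4 4]. Elementwise product with the kernel and sum: -4·-1 + 0·1 + 4·-1 + -2·-1 + 2·1 + -4·-1 + 4·-1.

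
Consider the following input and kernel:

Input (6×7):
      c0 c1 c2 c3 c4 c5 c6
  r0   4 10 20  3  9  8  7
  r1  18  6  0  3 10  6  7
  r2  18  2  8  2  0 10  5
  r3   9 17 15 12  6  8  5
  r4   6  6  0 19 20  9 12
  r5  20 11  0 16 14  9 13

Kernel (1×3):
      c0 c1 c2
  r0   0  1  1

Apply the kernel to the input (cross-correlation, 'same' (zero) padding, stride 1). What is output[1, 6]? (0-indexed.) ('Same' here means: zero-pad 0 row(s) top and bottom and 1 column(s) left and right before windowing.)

The receptive field on the zero-padded input at this output position is [6 7 0]. Elementwise product with the kernel and sum: 7·1 + 0·1.

7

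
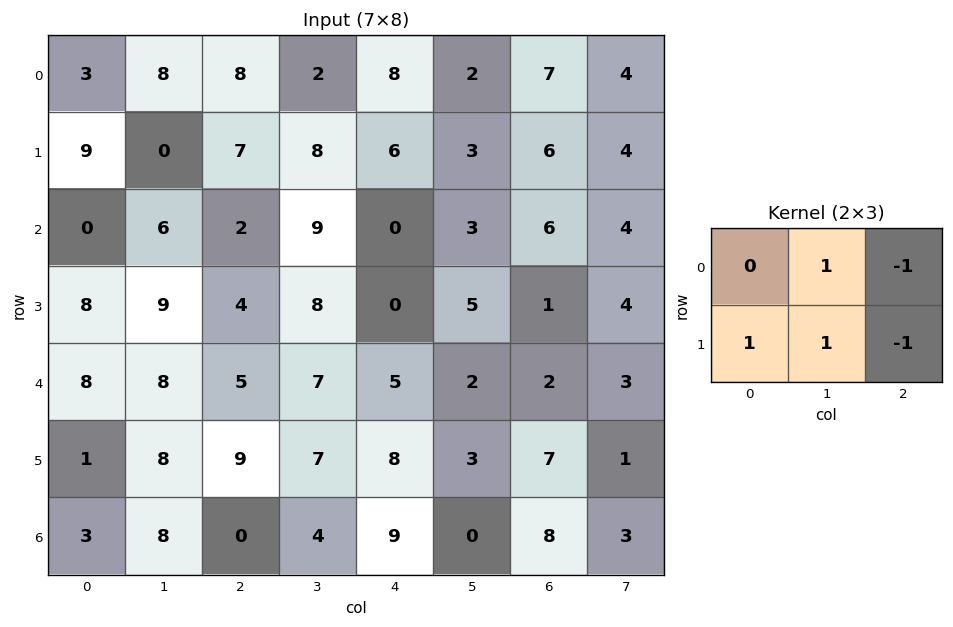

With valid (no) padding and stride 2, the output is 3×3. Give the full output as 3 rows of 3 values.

2 3 -2
17 21 1
3 10 4

Output[0,0]: The receptive field on the input at this output position is [3 8 8 / 9 0 7]. Elementwise product with the kernel and sum: 8·1 + 8·-1 + 9·1 + 0·1 + 7·-1.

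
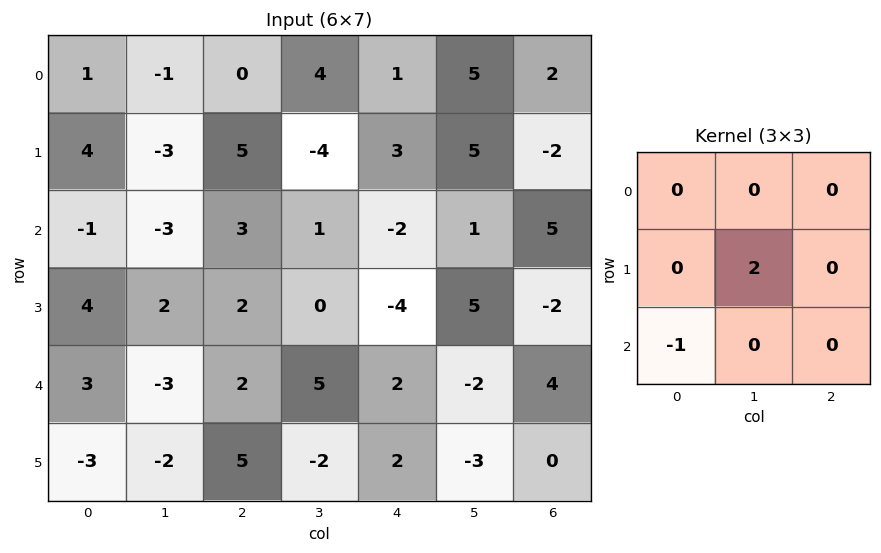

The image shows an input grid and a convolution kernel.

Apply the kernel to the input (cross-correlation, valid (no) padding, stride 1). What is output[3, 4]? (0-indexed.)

-6

The receptive field on the input at this output position is [-4 5 -2 / 2 -2 4 / 2 -3 0]. Elementwise product with the kernel and sum: -2·2 + 2·-1.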